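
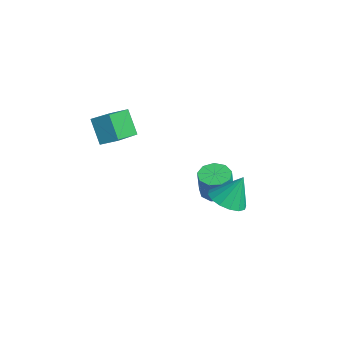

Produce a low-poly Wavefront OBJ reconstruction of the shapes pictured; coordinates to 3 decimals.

v -1.152 3.983 -4.482
v -0.345 3.979 -4.714
v 0.08 3.692 -3.23
v -0.728 3.697 -2.998
v -0.504 4.511 -4.566
v -0.079 4.224 -3.082
v -0.966 4.796 -4.378
v -0.541 4.509 -2.894
v -1.515 4.701 -4.239
v -1.09 4.414 -2.755
v -1.895 4.27 -4.214
v -1.47 3.984 -2.73
v -1.927 3.705 -4.314
v -1.502 3.419 -2.83
v -1.597 3.271 -4.492
v -1.172 2.984 -3.009
v -1.059 3.169 -4.666
v -0.634 2.882 -3.182
v -0.564 3.449 -4.754
v -0.139 3.162 -3.27
v 2.649 2.862 -2.466
v 3.349 3.449 -2.848
v 2.851 3.578 -0.994
v 2.91 3.706 -2.913
v 2.402 3.736 -2.858
v 1.959 3.533 -2.698
v 1.702 3.149 -2.476
v 1.698 2.689 -2.252
v 1.949 2.275 -2.084
v 2.388 2.018 -2.019
v 2.896 1.987 -2.074
v 3.339 2.19 -2.234
v 3.596 2.574 -2.456
v 3.6 3.034 -2.681
v -1.562 -1.223 1.867
v -0.267 -2.614 2.523
v -1.026 -0.529 2.282
v 0.268 -1.92 2.938
v -0.768 -1.08 0.602
v 0.526 -2.471 1.258
v -0.233 -0.386 1.017
v 1.062 -1.777 1.673
f 2 1 5
f 2 5 3
f 3 5 6
f 3 6 4
f 5 1 7
f 5 7 6
f 6 7 8
f 6 8 4
f 7 1 9
f 7 9 8
f 8 9 10
f 8 10 4
f 9 1 11
f 9 11 10
f 10 11 12
f 10 12 4
f 11 1 13
f 11 13 12
f 12 13 14
f 12 14 4
f 13 1 15
f 13 15 14
f 14 15 16
f 14 16 4
f 15 1 17
f 15 17 16
f 16 17 18
f 16 18 4
f 17 1 19
f 17 19 18
f 18 19 20
f 18 20 4
f 19 1 2
f 19 2 20
f 20 2 3
f 20 3 4
f 22 21 24
f 22 24 23
f 24 21 25
f 24 25 23
f 25 21 26
f 25 26 23
f 26 21 27
f 26 27 23
f 27 21 28
f 27 28 23
f 28 21 29
f 28 29 23
f 29 21 30
f 29 30 23
f 30 21 31
f 30 31 23
f 31 21 32
f 31 32 23
f 32 21 33
f 32 33 23
f 33 21 34
f 33 34 23
f 34 21 22
f 34 22 23
f 36 38 35
f 39 36 35
f 35 38 37
f 37 39 35
f 36 42 38
f 40 36 39
f 40 42 36
f 38 42 37
f 41 39 37
f 37 42 41
f 41 40 39
f 42 40 41



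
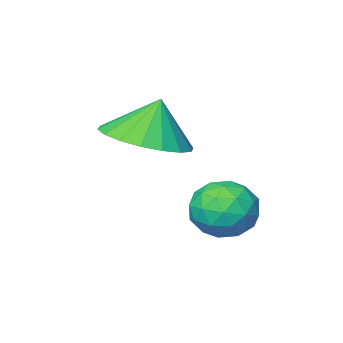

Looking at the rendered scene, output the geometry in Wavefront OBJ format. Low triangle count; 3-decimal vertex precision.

v -1.139 0.48 -0.431
v -0.23 0.035 -0.115
v -1.501 0.52 0.671
v -0.132 0.496 -0.1
v -0.233 0.954 -0.15
v -0.514 1.318 -0.256
v -0.919 1.516 -0.396
v -1.367 1.509 -0.544
v -1.77 1.298 -0.668
v -2.048 0.924 -0.746
v -2.146 0.463 -0.761
v -2.044 0.005 -0.711
v -1.764 -0.359 -0.605
v -1.359 -0.557 -0.465
v -0.911 -0.549 -0.318
v -0.508 -0.338 -0.193
v -2.34 2.771 -1.731
v -1.599 2.507 -1.54
v -2.441 1.833 -2.64
v -1.7 1.569 -2.449
v -2.309 1.476 -1.925
v -2.247 2.055 -1.363
v -1.793 2.285 -2.817
v -1.731 2.864 -2.255
v -1.261 2.206 -2.212
v -1.58 1.707 -1.661
v -2.46 2.633 -2.519
v -2.779 2.134 -1.968
v -1.961 2.721 -1.556
v -2.079 1.619 -2.624
v -2.438 1.564 -2.316
v -2.002 1.409 -2.204
v -2.342 2.456 -1.452
v -1.906 2.301 -1.34
v -2.324 1.695 -1.566
v -2.134 2.039 -2.84
v -1.698 1.884 -2.728
v -2.038 2.931 -1.976
v -1.602 2.776 -1.864
v -1.716 2.645 -2.614
v -1.326 2.389 -1.839
v -1.385 1.838 -2.373
v -1.44 2.259 -2.589
v -1.403 2.599 -2.259
v -1.514 2.096 -1.515
v -1.573 1.544 -2.049
v -1.931 1.49 -1.741
v -1.895 1.83 -1.41
v -1.315 1.919 -1.909
v -2.467 2.796 -2.131
v -2.526 2.244 -2.665
v -2.145 2.51 -2.77
v -2.109 2.85 -2.439
v -2.655 2.502 -1.807
v -2.714 1.951 -2.341
v -2.637 1.741 -1.921
v -2.6 2.081 -1.591
v -2.725 2.421 -2.271
f 2 1 4
f 2 4 3
f 4 1 5
f 4 5 3
f 5 1 6
f 5 6 3
f 6 1 7
f 6 7 3
f 7 1 8
f 7 8 3
f 8 1 9
f 8 9 3
f 9 1 10
f 9 10 3
f 10 1 11
f 10 11 3
f 11 1 12
f 11 12 3
f 12 1 13
f 12 13 3
f 13 1 14
f 13 14 3
f 14 1 15
f 14 15 3
f 15 1 16
f 15 16 3
f 16 1 2
f 16 2 3
f 17 54 33
f 54 28 57
f 33 57 22
f 54 57 33
f 17 33 29
f 33 22 34
f 29 34 18
f 33 34 29
f 17 29 38
f 29 18 39
f 38 39 24
f 29 39 38
f 17 38 50
f 38 24 53
f 50 53 27
f 38 53 50
f 17 50 54
f 50 27 58
f 54 58 28
f 50 58 54
f 18 34 45
f 34 22 48
f 45 48 26
f 34 48 45
f 22 57 35
f 57 28 56
f 35 56 21
f 57 56 35
f 28 58 55
f 58 27 51
f 55 51 19
f 58 51 55
f 27 53 52
f 53 24 40
f 52 40 23
f 53 40 52
f 24 39 44
f 39 18 41
f 44 41 25
f 39 41 44
f 20 46 32
f 46 26 47
f 32 47 21
f 46 47 32
f 20 32 30
f 32 21 31
f 30 31 19
f 32 31 30
f 20 30 37
f 30 19 36
f 37 36 23
f 30 36 37
f 20 37 42
f 37 23 43
f 42 43 25
f 37 43 42
f 20 42 46
f 42 25 49
f 46 49 26
f 42 49 46
f 21 47 35
f 47 26 48
f 35 48 22
f 47 48 35
f 19 31 55
f 31 21 56
f 55 56 28
f 31 56 55
f 23 36 52
f 36 19 51
f 52 51 27
f 36 51 52
f 25 43 44
f 43 23 40
f 44 40 24
f 43 40 44
f 26 49 45
f 49 25 41
f 45 41 18
f 49 41 45



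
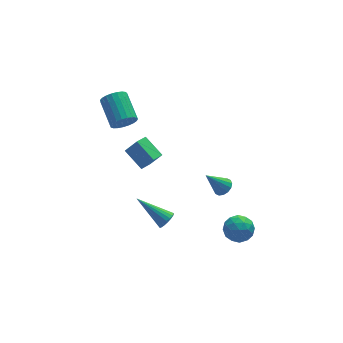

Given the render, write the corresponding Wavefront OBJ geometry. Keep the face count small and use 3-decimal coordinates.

v -2.697 2.89 3.505
v -2.322 3.201 2.845
v -2.388 4.96 3.635
v -2.763 4.65 4.295
v -2.651 3.227 2.759
v -2.716 4.987 3.549
v -2.987 3.195 2.801
v -3.053 4.955 3.592
v -3.274 3.111 2.966
v -3.34 4.87 3.756
v -3.461 2.988 3.223
v -3.527 4.748 4.013
v -3.516 2.849 3.529
v -3.581 4.608 4.32
v -3.429 2.716 3.831
v -3.495 4.476 4.622
v -3.216 2.614 4.077
v -3.281 4.374 4.867
v -2.913 2.559 4.224
v -2.978 4.319 5.014
v -2.572 2.562 4.246
v -2.638 4.322 5.036
v -2.254 2.621 4.14
v -2.32 4.381 4.93
v -2.012 2.727 3.925
v -2.078 4.487 4.715
v -1.888 2.861 3.636
v -1.954 4.621 4.427
v -1.905 3 3.326
v -1.97 4.76 4.116
v -2.058 3.12 3.046
v -2.124 4.88 3.836
v 2.261 -0.08 -1.482
v 2.663 0.346 -1.224
v 1.239 0.06 -0.118
v 2.45 0.526 -1.402
v 2.186 0.545 -1.602
v 1.942 0.396 -1.769
v 1.784 0.119 -1.86
v 1.753 -0.21 -1.849
v 1.858 -0.505 -1.74
v 2.071 -0.686 -1.562
v 2.335 -0.704 -1.363
v 2.579 -0.555 -1.195
v 2.738 -0.279 -1.105
v 2.769 0.051 -1.115
v -2.501 -4.027 1.189
v -2.186 -4.177 1.677
v -3.799 -2.773 2.411
v -2.059 -3.959 1.588
v -2.02 -3.755 1.421
v -2.076 -3.605 1.207
v -2.216 -3.539 0.99
v -2.413 -3.569 0.812
v -2.627 -3.69 0.709
v -2.817 -3.878 0.701
v -2.944 -4.096 0.789
v -2.983 -4.3 0.957
v -2.927 -4.45 1.171
v -2.787 -4.516 1.388
v -2.59 -4.486 1.566
v -2.375 -4.365 1.669
v 1.303 -2.973 -1.532
v 2.191 -2.663 -1.642
v 1.709 -4.337 -2.098
v 2.597 -4.027 -2.208
v 2.248 -4.163 -1.339
v 1.997 -3.32 -0.989
v 1.903 -3.68 -2.751
v 1.652 -2.837 -2.401
v 2.561 -3.1 -2.396
v 2.774 -3.399 -1.523
v 1.126 -3.601 -2.217
v 1.339 -3.9 -1.344
v 1.711 -2.698 -1.538
v 2.189 -4.302 -2.202
v 1.983 -4.381 -1.692
v 2.505 -4.199 -1.756
v 1.597 -3.084 -1.154
v 2.119 -2.902 -1.219
v 2.152 -3.784 -1.04
v 1.781 -4.098 -2.521
v 2.303 -3.916 -2.586
v 1.395 -2.801 -1.984
v 1.917 -2.619 -2.048
v 1.748 -3.216 -2.7
v 2.451 -2.773 -2.045
v 2.689 -3.575 -2.378
v 2.282 -3.371 -2.697
v 2.134 -2.875 -2.491
v 2.576 -2.948 -1.532
v 2.815 -3.75 -1.865
v 2.609 -3.83 -1.354
v 2.462 -3.335 -1.149
v 2.794 -3.205 -1.975
v 1.085 -3.25 -1.875
v 1.324 -4.052 -2.208
v 1.438 -3.665 -2.591
v 1.291 -3.17 -2.386
v 1.211 -3.425 -1.362
v 1.449 -4.227 -1.695
v 1.766 -4.125 -1.249
v 1.618 -3.629 -1.043
v 1.106 -3.795 -1.765
v -1.072 2.535 -0.295
v -1.679 3.769 0.483
v -1.733 2.816 -1.256
v -2.34 4.05 -0.479
v -0.36 3.09 -0.621
v -0.967 4.324 0.156
v -1.021 3.371 -1.583
v -1.628 4.605 -0.805
f 2 1 5
f 2 5 3
f 3 5 6
f 3 6 4
f 5 1 7
f 5 7 6
f 6 7 8
f 6 8 4
f 7 1 9
f 7 9 8
f 8 9 10
f 8 10 4
f 9 1 11
f 9 11 10
f 10 11 12
f 10 12 4
f 11 1 13
f 11 13 12
f 12 13 14
f 12 14 4
f 13 1 15
f 13 15 14
f 14 15 16
f 14 16 4
f 15 1 17
f 15 17 16
f 16 17 18
f 16 18 4
f 17 1 19
f 17 19 18
f 18 19 20
f 18 20 4
f 19 1 21
f 19 21 20
f 20 21 22
f 20 22 4
f 21 1 23
f 21 23 22
f 22 23 24
f 22 24 4
f 23 1 25
f 23 25 24
f 24 25 26
f 24 26 4
f 25 1 27
f 25 27 26
f 26 27 28
f 26 28 4
f 27 1 29
f 27 29 28
f 28 29 30
f 28 30 4
f 29 1 31
f 29 31 30
f 30 31 32
f 30 32 4
f 31 1 2
f 31 2 32
f 32 2 3
f 32 3 4
f 34 33 36
f 34 36 35
f 36 33 37
f 36 37 35
f 37 33 38
f 37 38 35
f 38 33 39
f 38 39 35
f 39 33 40
f 39 40 35
f 40 33 41
f 40 41 35
f 41 33 42
f 41 42 35
f 42 33 43
f 42 43 35
f 43 33 44
f 43 44 35
f 44 33 45
f 44 45 35
f 45 33 46
f 45 46 35
f 46 33 34
f 46 34 35
f 48 47 50
f 48 50 49
f 50 47 51
f 50 51 49
f 51 47 52
f 51 52 49
f 52 47 53
f 52 53 49
f 53 47 54
f 53 54 49
f 54 47 55
f 54 55 49
f 55 47 56
f 55 56 49
f 56 47 57
f 56 57 49
f 57 47 58
f 57 58 49
f 58 47 59
f 58 59 49
f 59 47 60
f 59 60 49
f 60 47 61
f 60 61 49
f 61 47 62
f 61 62 49
f 62 47 48
f 62 48 49
f 63 100 79
f 100 74 103
f 79 103 68
f 100 103 79
f 63 79 75
f 79 68 80
f 75 80 64
f 79 80 75
f 63 75 84
f 75 64 85
f 84 85 70
f 75 85 84
f 63 84 96
f 84 70 99
f 96 99 73
f 84 99 96
f 63 96 100
f 96 73 104
f 100 104 74
f 96 104 100
f 64 80 91
f 80 68 94
f 91 94 72
f 80 94 91
f 68 103 81
f 103 74 102
f 81 102 67
f 103 102 81
f 74 104 101
f 104 73 97
f 101 97 65
f 104 97 101
f 73 99 98
f 99 70 86
f 98 86 69
f 99 86 98
f 70 85 90
f 85 64 87
f 90 87 71
f 85 87 90
f 66 92 78
f 92 72 93
f 78 93 67
f 92 93 78
f 66 78 76
f 78 67 77
f 76 77 65
f 78 77 76
f 66 76 83
f 76 65 82
f 83 82 69
f 76 82 83
f 66 83 88
f 83 69 89
f 88 89 71
f 83 89 88
f 66 88 92
f 88 71 95
f 92 95 72
f 88 95 92
f 67 93 81
f 93 72 94
f 81 94 68
f 93 94 81
f 65 77 101
f 77 67 102
f 101 102 74
f 77 102 101
f 69 82 98
f 82 65 97
f 98 97 73
f 82 97 98
f 71 89 90
f 89 69 86
f 90 86 70
f 89 86 90
f 72 95 91
f 95 71 87
f 91 87 64
f 95 87 91
f 106 108 105
f 109 106 105
f 105 108 107
f 107 109 105
f 106 112 108
f 110 106 109
f 110 112 106
f 108 112 107
f 111 109 107
f 107 112 111
f 111 110 109
f 112 110 111



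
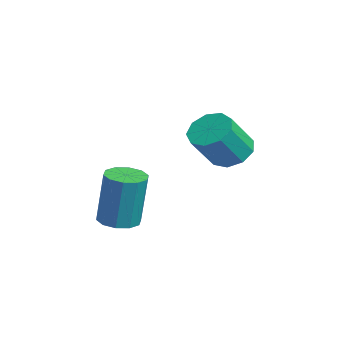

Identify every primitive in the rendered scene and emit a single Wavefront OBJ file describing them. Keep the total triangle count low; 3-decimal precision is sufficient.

v 1.038 0.035 -2.319
v 1.731 -0.19 -2.371
v 1.955 0.021 -0.314
v 1.262 0.245 -0.261
v 1.726 0.259 -2.417
v 1.95 0.47 -0.359
v 1.458 0.622 -2.425
v 1.682 0.833 -0.367
v 1.03 0.761 -2.392
v 1.254 0.972 -0.335
v 0.605 0.622 -2.332
v 0.829 0.833 -0.274
v 0.345 0.259 -2.266
v 0.569 0.47 -0.209
v 0.35 -0.19 -2.221
v 0.574 0.021 -0.163
v 0.618 -0.553 -2.213
v 0.842 -0.342 -0.155
v 1.046 -0.692 -2.245
v 1.27 -0.481 -0.188
v 1.471 -0.553 -2.306
v 1.695 -0.342 -0.248
v -0.075 4.007 0.029
v 0.519 4.585 0.163
v 1.109 3.692 1.405
v 0.515 3.113 1.271
v 0.052 4.708 0.473
v 0.642 3.815 1.716
v -0.475 4.503 0.576
v 0.115 3.61 1.818
v -0.815 4.066 0.422
v -0.225 3.172 1.665
v -0.808 3.601 0.085
v -0.218 2.707 1.327
v -0.458 3.326 -0.279
v 0.131 2.432 0.964
v 0.071 3.369 -0.499
v 0.66 2.476 0.744
v 0.532 3.711 -0.472
v 1.121 2.818 0.771
v 0.709 4.191 -0.21
v 1.299 3.298 1.032
f 2 1 5
f 2 5 3
f 3 5 6
f 3 6 4
f 5 1 7
f 5 7 6
f 6 7 8
f 6 8 4
f 7 1 9
f 7 9 8
f 8 9 10
f 8 10 4
f 9 1 11
f 9 11 10
f 10 11 12
f 10 12 4
f 11 1 13
f 11 13 12
f 12 13 14
f 12 14 4
f 13 1 15
f 13 15 14
f 14 15 16
f 14 16 4
f 15 1 17
f 15 17 16
f 16 17 18
f 16 18 4
f 17 1 19
f 17 19 18
f 18 19 20
f 18 20 4
f 19 1 21
f 19 21 20
f 20 21 22
f 20 22 4
f 21 1 2
f 21 2 22
f 22 2 3
f 22 3 4
f 24 23 27
f 24 27 25
f 25 27 28
f 25 28 26
f 27 23 29
f 27 29 28
f 28 29 30
f 28 30 26
f 29 23 31
f 29 31 30
f 30 31 32
f 30 32 26
f 31 23 33
f 31 33 32
f 32 33 34
f 32 34 26
f 33 23 35
f 33 35 34
f 34 35 36
f 34 36 26
f 35 23 37
f 35 37 36
f 36 37 38
f 36 38 26
f 37 23 39
f 37 39 38
f 38 39 40
f 38 40 26
f 39 23 41
f 39 41 40
f 40 41 42
f 40 42 26
f 41 23 24
f 41 24 42
f 42 24 25
f 42 25 26



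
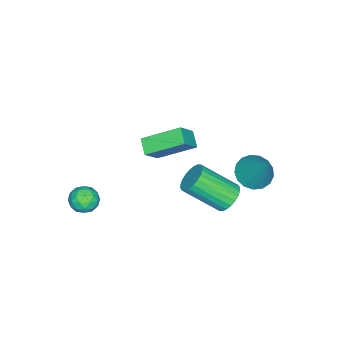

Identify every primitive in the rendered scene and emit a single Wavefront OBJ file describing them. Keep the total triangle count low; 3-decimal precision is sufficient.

v 1.242 3.802 1.022
v 1.79 3.666 0.625
v 2.286 2.283 1.781
v 1.738 2.418 2.178
v 1.893 3.846 0.796
v 2.388 2.463 1.953
v 1.897 4.02 1.002
v 2.392 2.636 2.159
v 1.801 4.16 1.211
v 2.296 2.777 2.368
v 1.62 4.246 1.391
v 2.115 2.863 2.548
v 1.381 4.264 1.515
v 1.877 2.881 2.671
v 1.122 4.212 1.563
v 1.617 2.829 2.72
v 0.881 4.097 1.53
v 1.376 2.714 2.686
v 0.694 3.937 1.419
v 1.19 2.554 2.575
v 0.592 3.757 1.247
v 1.087 2.374 2.404
v 0.588 3.584 1.041
v 1.083 2.2 2.198
v 0.684 3.443 0.832
v 1.179 2.06 1.989
v 0.865 3.357 0.652
v 1.36 1.974 1.809
v 1.103 3.339 0.529
v 1.599 1.956 1.685
v 1.363 3.391 0.48
v 1.858 2.008 1.637
v 1.604 3.506 0.514
v 2.099 2.123 1.67
v -2.462 3.211 -1.018
v -2.075 3.785 -1.51
v -1.758 4.189 0.678
v -2.445 3.944 -1.448
v -2.818 3.934 -1.287
v -3.11 3.759 -1.064
v -3.254 3.458 -0.831
v -3.216 3.1 -0.641
v -3.005 2.768 -0.536
v -2.67 2.537 -0.542
v -2.288 2.461 -0.657
v -1.945 2.556 -0.855
v -1.721 2.801 -1.089
v -1.666 3.14 -1.308
v -1.794 3.495 -1.459
v 2.207 -1.538 -0.275
v 2.764 -1.403 0.077
v 2.756 -2.277 -0.857
v 3.313 -2.142 -0.505
v 2.795 -2.453 -0.209
v 2.456 -1.996 0.151
v 3.064 -1.684 -0.931
v 2.725 -1.227 -0.571
v 3.294 -1.493 -0.328
v 3.127 -1.968 0.118
v 2.393 -1.712 -0.898
v 2.226 -2.187 -0.452
v 2.438 -1.405 -0.048
v 3.082 -2.275 -0.732
v 2.778 -2.457 -0.558
v 3.105 -2.378 -0.351
v 2.256 -1.754 -0.005
v 2.584 -1.674 0.203
v 2.601 -2.292 0.035
v 2.936 -2.006 -0.983
v 3.264 -1.926 -0.775
v 2.415 -1.302 -0.429
v 2.742 -1.223 -0.222
v 2.919 -1.388 -0.815
v 3.076 -1.379 -0.079
v 3.399 -1.813 -0.421
v 3.253 -1.544 -0.672
v 3.054 -1.276 -0.46
v 2.979 -1.658 0.183
v 3.301 -2.092 -0.159
v 2.996 -2.275 0.015
v 2.797 -2.007 0.227
v 3.29 -1.711 -0.055
v 2.219 -1.588 -0.621
v 2.541 -2.022 -0.963
v 2.723 -1.673 -1.007
v 2.524 -1.405 -0.795
v 2.121 -1.867 -0.359
v 2.444 -2.301 -0.701
v 2.466 -2.404 -0.32
v 2.267 -2.136 -0.108
v 2.23 -1.969 -0.725
v -1.86 -0.95 -1.442
v -2.404 -1.423 -1.03
v -2.521 0.561 -0.581
v -3.066 0.088 -0.17
v -1.034 -1.108 -0.53
v -1.579 -1.581 -0.119
v -1.696 0.403 0.33
v -2.24 -0.07 0.742
f 2 1 5
f 2 5 3
f 3 5 6
f 3 6 4
f 5 1 7
f 5 7 6
f 6 7 8
f 6 8 4
f 7 1 9
f 7 9 8
f 8 9 10
f 8 10 4
f 9 1 11
f 9 11 10
f 10 11 12
f 10 12 4
f 11 1 13
f 11 13 12
f 12 13 14
f 12 14 4
f 13 1 15
f 13 15 14
f 14 15 16
f 14 16 4
f 15 1 17
f 15 17 16
f 16 17 18
f 16 18 4
f 17 1 19
f 17 19 18
f 18 19 20
f 18 20 4
f 19 1 21
f 19 21 20
f 20 21 22
f 20 22 4
f 21 1 23
f 21 23 22
f 22 23 24
f 22 24 4
f 23 1 25
f 23 25 24
f 24 25 26
f 24 26 4
f 25 1 27
f 25 27 26
f 26 27 28
f 26 28 4
f 27 1 29
f 27 29 28
f 28 29 30
f 28 30 4
f 29 1 31
f 29 31 30
f 30 31 32
f 30 32 4
f 31 1 33
f 31 33 32
f 32 33 34
f 32 34 4
f 33 1 2
f 33 2 34
f 34 2 3
f 34 3 4
f 36 35 38
f 36 38 37
f 38 35 39
f 38 39 37
f 39 35 40
f 39 40 37
f 40 35 41
f 40 41 37
f 41 35 42
f 41 42 37
f 42 35 43
f 42 43 37
f 43 35 44
f 43 44 37
f 44 35 45
f 44 45 37
f 45 35 46
f 45 46 37
f 46 35 47
f 46 47 37
f 47 35 48
f 47 48 37
f 48 35 49
f 48 49 37
f 49 35 36
f 49 36 37
f 50 87 66
f 87 61 90
f 66 90 55
f 87 90 66
f 50 66 62
f 66 55 67
f 62 67 51
f 66 67 62
f 50 62 71
f 62 51 72
f 71 72 57
f 62 72 71
f 50 71 83
f 71 57 86
f 83 86 60
f 71 86 83
f 50 83 87
f 83 60 91
f 87 91 61
f 83 91 87
f 51 67 78
f 67 55 81
f 78 81 59
f 67 81 78
f 55 90 68
f 90 61 89
f 68 89 54
f 90 89 68
f 61 91 88
f 91 60 84
f 88 84 52
f 91 84 88
f 60 86 85
f 86 57 73
f 85 73 56
f 86 73 85
f 57 72 77
f 72 51 74
f 77 74 58
f 72 74 77
f 53 79 65
f 79 59 80
f 65 80 54
f 79 80 65
f 53 65 63
f 65 54 64
f 63 64 52
f 65 64 63
f 53 63 70
f 63 52 69
f 70 69 56
f 63 69 70
f 53 70 75
f 70 56 76
f 75 76 58
f 70 76 75
f 53 75 79
f 75 58 82
f 79 82 59
f 75 82 79
f 54 80 68
f 80 59 81
f 68 81 55
f 80 81 68
f 52 64 88
f 64 54 89
f 88 89 61
f 64 89 88
f 56 69 85
f 69 52 84
f 85 84 60
f 69 84 85
f 58 76 77
f 76 56 73
f 77 73 57
f 76 73 77
f 59 82 78
f 82 58 74
f 78 74 51
f 82 74 78
f 93 95 92
f 96 93 92
f 92 95 94
f 94 96 92
f 93 99 95
f 97 93 96
f 97 99 93
f 95 99 94
f 98 96 94
f 94 99 98
f 98 97 96
f 99 97 98



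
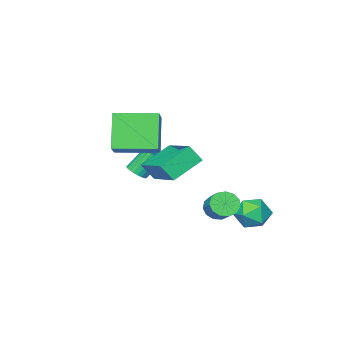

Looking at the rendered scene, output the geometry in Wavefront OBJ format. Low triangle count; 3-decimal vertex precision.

v -0.55 4.154 -0.742
v 0.019 3.574 -0.298
v -1.619 3.106 -0.742
v -1.05 2.526 -0.298
v -1.382 3.272 0.137
v -0.721 3.92 0.137
v -0.879 2.76 -1.177
v -0.218 3.408 -1.177
v -0.185 2.713 -0.567
v -0.495 3.029 0.245
v -1.105 3.651 -1.285
v -1.415 3.967 -0.473
v -0.151 1.853 -0.475
v 0.459 1.511 -0.439
v 0.92 2.404 0.252
v 0.311 2.747 0.215
v 0.481 1.744 -0.756
v 0.942 2.638 -0.065
v 0.303 2.012 -0.984
v 0.764 2.906 -0.293
v -0.019 2.23 -1.051
v 0.442 3.124 -0.36
v -0.383 2.328 -0.934
v 0.078 3.222 -0.244
v -0.673 2.275 -0.673
v -0.212 3.169 0.018
v -0.797 2.088 -0.348
v -0.336 2.982 0.343
v -0.716 1.827 -0.064
v -0.255 2.721 0.627
v -0.456 1.574 0.089
v 0.005 2.468 0.78
v -0.098 1.41 0.064
v 0.363 2.303 0.754
v 0.243 1.386 -0.133
v 0.704 2.28 0.557
v 1.343 1.134 2.733
v 1.985 3.067 3.509
v 2.832 0.953 1.954
v 3.473 2.886 2.73
v 1.707 0.694 3.53
v 2.348 2.627 4.306
v 3.195 0.513 2.751
v 3.837 2.446 3.527
v 2.021 -2.459 4.346
v 3.03 -1.502 5.196
v 0.613 -0.996 4.37
v 1.622 -0.039 5.22
v 2.758 -1.721 2.64
v 3.767 -0.764 3.49
v 1.35 -0.258 2.664
v 2.359 0.699 3.514
v 0.641 -2.645 0.434
v 1.088 -2.355 0.638
v 0.346 -1.966 1.71
v -0.101 -2.255 1.506
v 0.989 -2.2 0.513
v 0.247 -1.811 1.585
v 0.837 -2.113 0.377
v 0.095 -1.723 1.448
v 0.655 -2.106 0.248
v -0.087 -1.717 1.32
v 0.471 -2.182 0.149
v -0.27 -1.792 1.22
v 0.313 -2.328 0.092
v -0.428 -1.938 1.163
v 0.205 -2.522 0.088
v -0.537 -2.132 1.159
v 0.163 -2.735 0.137
v -0.578 -2.345 1.208
v 0.194 -2.934 0.23
v -0.548 -2.545 1.302
v 0.293 -3.089 0.355
v -0.449 -2.7 1.427
v 0.445 -3.177 0.492
v -0.297 -2.787 1.563
v 0.627 -3.183 0.62
v -0.115 -2.794 1.692
v 0.81 -3.108 0.72
v 0.069 -2.718 1.791
v 0.968 -2.962 0.777
v 0.227 -2.572 1.848
v 1.077 -2.768 0.781
v 0.335 -2.378 1.852
v 1.118 -2.555 0.732
v 0.377 -2.165 1.803
f 1 12 6
f 1 6 2
f 1 2 8
f 1 8 11
f 1 11 12
f 2 6 10
f 6 12 5
f 12 11 3
f 11 8 7
f 8 2 9
f 4 10 5
f 4 5 3
f 4 3 7
f 4 7 9
f 4 9 10
f 5 10 6
f 3 5 12
f 7 3 11
f 9 7 8
f 10 9 2
f 14 13 17
f 14 17 15
f 15 17 18
f 15 18 16
f 17 13 19
f 17 19 18
f 18 19 20
f 18 20 16
f 19 13 21
f 19 21 20
f 20 21 22
f 20 22 16
f 21 13 23
f 21 23 22
f 22 23 24
f 22 24 16
f 23 13 25
f 23 25 24
f 24 25 26
f 24 26 16
f 25 13 27
f 25 27 26
f 26 27 28
f 26 28 16
f 27 13 29
f 27 29 28
f 28 29 30
f 28 30 16
f 29 13 31
f 29 31 30
f 30 31 32
f 30 32 16
f 31 13 33
f 31 33 32
f 32 33 34
f 32 34 16
f 33 13 35
f 33 35 34
f 34 35 36
f 34 36 16
f 35 13 14
f 35 14 36
f 36 14 15
f 36 15 16
f 38 40 37
f 41 38 37
f 37 40 39
f 39 41 37
f 38 44 40
f 42 38 41
f 42 44 38
f 40 44 39
f 43 41 39
f 39 44 43
f 43 42 41
f 44 42 43
f 46 48 45
f 49 46 45
f 45 48 47
f 47 49 45
f 46 52 48
f 50 46 49
f 50 52 46
f 48 52 47
f 51 49 47
f 47 52 51
f 51 50 49
f 52 50 51
f 54 53 57
f 54 57 55
f 55 57 58
f 55 58 56
f 57 53 59
f 57 59 58
f 58 59 60
f 58 60 56
f 59 53 61
f 59 61 60
f 60 61 62
f 60 62 56
f 61 53 63
f 61 63 62
f 62 63 64
f 62 64 56
f 63 53 65
f 63 65 64
f 64 65 66
f 64 66 56
f 65 53 67
f 65 67 66
f 66 67 68
f 66 68 56
f 67 53 69
f 67 69 68
f 68 69 70
f 68 70 56
f 69 53 71
f 69 71 70
f 70 71 72
f 70 72 56
f 71 53 73
f 71 73 72
f 72 73 74
f 72 74 56
f 73 53 75
f 73 75 74
f 74 75 76
f 74 76 56
f 75 53 77
f 75 77 76
f 76 77 78
f 76 78 56
f 77 53 79
f 77 79 78
f 78 79 80
f 78 80 56
f 79 53 81
f 79 81 80
f 80 81 82
f 80 82 56
f 81 53 83
f 81 83 82
f 82 83 84
f 82 84 56
f 83 53 85
f 83 85 84
f 84 85 86
f 84 86 56
f 85 53 54
f 85 54 86
f 86 54 55
f 86 55 56



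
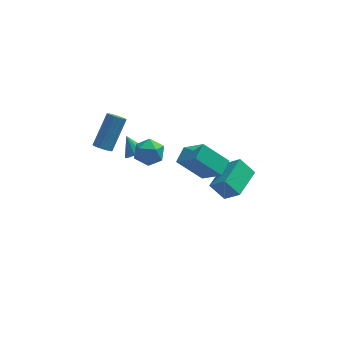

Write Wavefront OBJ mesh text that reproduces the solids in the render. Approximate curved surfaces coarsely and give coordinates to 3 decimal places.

v 2.383 1.245 -4.071
v 3.184 0.721 -3.161
v 3.295 3.012 -3.856
v 4.096 2.488 -2.946
v 3.204 0.932 -4.974
v 4.005 0.408 -4.064
v 4.116 2.699 -4.759
v 4.917 2.175 -3.849
v -3.322 0.008 0.63
v -2.863 0.091 0.337
v -2.1 1.314 1.878
v -2.558 1.232 2.17
v -3.009 0.274 0.264
v -2.245 1.497 1.804
v -3.216 0.404 0.263
v -2.452 1.627 1.803
v -3.444 0.456 0.335
v -2.68 1.679 1.875
v -3.648 0.42 0.465
v -2.884 1.643 2.005
v -3.787 0.302 0.628
v -3.024 1.525 2.168
v -3.834 0.125 0.791
v -3.071 1.348 2.332
v -3.78 -0.074 0.922
v -3.017 1.149 2.463
v -3.635 -0.257 0.996
v -2.871 0.966 2.536
v -3.428 -0.387 0.997
v -2.664 0.836 2.537
v -3.2 -0.439 0.925
v -2.436 0.784 2.465
v -2.996 -0.403 0.795
v -2.232 0.82 2.335
v -2.856 -0.285 0.632
v -2.093 0.938 2.172
v -2.809 -0.108 0.468
v -2.046 1.115 2.009
v -0.727 -0.482 1.525
v -0.343 -1.04 0.926
v -1.397 -1.62 2.154
v -1.013 -2.178 1.555
v -0.506 -1.771 2.183
v -0.091 -1.067 1.794
v -1.649 -1.593 1.286
v -1.234 -0.889 0.897
v -0.913 -1.726 0.778
v -0.206 -1.836 1.332
v -1.534 -0.824 1.748
v -0.827 -0.934 2.302
v 0.503 -3.11 2.463
v 1.469 -3.941 3.543
v 0.91 -2.22 2.784
v 1.876 -3.051 3.864
v 1.824 -3.249 1.176
v 2.79 -4.08 2.256
v 2.231 -2.359 1.497
v 3.197 -3.19 2.577
v -1.581 2.204 -2.042
v -1.039 2.091 -1.647
v -2.099 2.876 -1.138
v -0.965 2.412 -1.844
v -1.087 2.666 -2.103
v -1.365 2.774 -2.343
v -1.713 2.7 -2.487
v -2.018 2.469 -2.49
v -2.185 2.153 -2.351
v -2.16 1.854 -2.113
v -1.951 1.665 -1.853
v -1.625 1.648 -1.653
v -1.285 1.806 -1.576
f 2 4 1
f 5 2 1
f 1 4 3
f 3 5 1
f 2 8 4
f 6 2 5
f 6 8 2
f 4 8 3
f 7 5 3
f 3 8 7
f 7 6 5
f 8 6 7
f 10 9 13
f 10 13 11
f 11 13 14
f 11 14 12
f 13 9 15
f 13 15 14
f 14 15 16
f 14 16 12
f 15 9 17
f 15 17 16
f 16 17 18
f 16 18 12
f 17 9 19
f 17 19 18
f 18 19 20
f 18 20 12
f 19 9 21
f 19 21 20
f 20 21 22
f 20 22 12
f 21 9 23
f 21 23 22
f 22 23 24
f 22 24 12
f 23 9 25
f 23 25 24
f 24 25 26
f 24 26 12
f 25 9 27
f 25 27 26
f 26 27 28
f 26 28 12
f 27 9 29
f 27 29 28
f 28 29 30
f 28 30 12
f 29 9 31
f 29 31 30
f 30 31 32
f 30 32 12
f 31 9 33
f 31 33 32
f 32 33 34
f 32 34 12
f 33 9 35
f 33 35 34
f 34 35 36
f 34 36 12
f 35 9 37
f 35 37 36
f 36 37 38
f 36 38 12
f 37 9 10
f 37 10 38
f 38 10 11
f 38 11 12
f 39 50 44
f 39 44 40
f 39 40 46
f 39 46 49
f 39 49 50
f 40 44 48
f 44 50 43
f 50 49 41
f 49 46 45
f 46 40 47
f 42 48 43
f 42 43 41
f 42 41 45
f 42 45 47
f 42 47 48
f 43 48 44
f 41 43 50
f 45 41 49
f 47 45 46
f 48 47 40
f 52 54 51
f 55 52 51
f 51 54 53
f 53 55 51
f 52 58 54
f 56 52 55
f 56 58 52
f 54 58 53
f 57 55 53
f 53 58 57
f 57 56 55
f 58 56 57
f 60 59 62
f 60 62 61
f 62 59 63
f 62 63 61
f 63 59 64
f 63 64 61
f 64 59 65
f 64 65 61
f 65 59 66
f 65 66 61
f 66 59 67
f 66 67 61
f 67 59 68
f 67 68 61
f 68 59 69
f 68 69 61
f 69 59 70
f 69 70 61
f 70 59 71
f 70 71 61
f 71 59 60
f 71 60 61



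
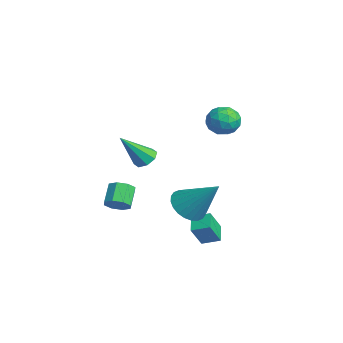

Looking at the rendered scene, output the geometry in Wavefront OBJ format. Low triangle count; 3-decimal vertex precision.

v 1.175 0.727 1.521
v 1.478 0.351 1.18
v 1.345 -0.387 2.899
v 1.745 0.65 1.389
v 1.679 0.993 1.674
v 1.318 1.181 1.87
v 0.873 1.102 1.861
v 0.606 0.804 1.653
v 0.672 0.461 1.367
v 1.033 0.273 1.172
v -1.059 0.075 -2.262
v -0.767 -0.217 -1.799
v -1.488 0.173 -1.096
v -1.781 0.465 -1.558
v -0.6 0.221 -1.872
v -1.321 0.611 -1.169
v -0.702 0.574 -2.172
v -1.423 0.964 -1.469
v -1.014 0.634 -2.525
v -1.735 1.024 -1.822
v -1.352 0.367 -2.724
v -2.073 0.757 -2.021
v -1.519 -0.071 -2.651
v -2.24 0.319 -1.948
v -1.417 -0.424 -2.351
v -2.138 -0.034 -1.648
v -1.105 -0.484 -1.998
v -1.826 -0.094 -1.295
v 3.156 1.969 -0.431
v 3.906 1.58 -0.712
v 4.204 2.931 1.031
v 3.905 1.871 -0.903
v 3.79 2.176 -1.021
v 3.579 2.45 -1.05
v 3.303 2.651 -0.985
v 3.005 2.748 -0.835
v 2.73 2.727 -0.624
v 2.52 2.59 -0.384
v 2.407 2.359 -0.151
v 2.408 2.068 0.04
v 2.523 1.763 0.158
v 2.734 1.488 0.187
v 3.009 1.288 0.122
v 3.307 1.191 -0.028
v 3.582 1.212 -0.239
v 3.793 1.349 -0.479
v 3.31 2.488 -2.649
v 2.547 2.729 -2.26
v 3.666 3.19 -2.387
v 2.903 3.432 -1.998
v 3.657 1.928 -1.622
v 2.894 2.17 -1.233
v 4.013 2.631 -1.36
v 3.25 2.872 -0.971
v 1.371 4.513 3.124
v 2.094 4.231 2.983
v 1.166 3.569 3.957
v 1.889 3.287 3.816
v 1.8 3.972 4.197
v 1.926 4.556 3.682
v 1.334 3.244 3.258
v 1.46 3.828 2.743
v 2.071 3.448 3.066
v 2.359 3.897 3.646
v 0.901 3.903 3.294
v 1.189 4.352 3.874
v 1.75 4.455 2.98
v 1.51 3.345 3.96
v 1.457 3.747 4.184
v 1.882 3.582 4.101
v 1.652 4.646 3.391
v 2.077 4.48 3.308
v 1.904 4.328 4.022
v 1.183 3.32 3.632
v 1.608 3.154 3.549
v 1.378 4.218 2.839
v 1.803 4.053 2.756
v 1.356 3.472 2.918
v 2.162 3.829 2.946
v 2.042 3.274 3.436
v 1.715 3.249 3.108
v 1.789 3.592 2.805
v 2.331 4.093 3.287
v 2.211 3.538 3.777
v 2.158 3.941 4.001
v 2.233 4.284 3.698
v 2.318 3.632 3.336
v 1.049 4.262 3.163
v 0.929 3.707 3.653
v 1.027 3.516 3.242
v 1.102 3.859 2.939
v 1.218 4.526 3.504
v 1.098 3.971 3.994
v 1.471 4.208 4.135
v 1.545 4.551 3.832
v 0.942 4.168 3.604
f 2 1 4
f 2 4 3
f 4 1 5
f 4 5 3
f 5 1 6
f 5 6 3
f 6 1 7
f 6 7 3
f 7 1 8
f 7 8 3
f 8 1 9
f 8 9 3
f 9 1 10
f 9 10 3
f 10 1 2
f 10 2 3
f 12 11 15
f 12 15 13
f 13 15 16
f 13 16 14
f 15 11 17
f 15 17 16
f 16 17 18
f 16 18 14
f 17 11 19
f 17 19 18
f 18 19 20
f 18 20 14
f 19 11 21
f 19 21 20
f 20 21 22
f 20 22 14
f 21 11 23
f 21 23 22
f 22 23 24
f 22 24 14
f 23 11 25
f 23 25 24
f 24 25 26
f 24 26 14
f 25 11 27
f 25 27 26
f 26 27 28
f 26 28 14
f 27 11 12
f 27 12 28
f 28 12 13
f 28 13 14
f 30 29 32
f 30 32 31
f 32 29 33
f 32 33 31
f 33 29 34
f 33 34 31
f 34 29 35
f 34 35 31
f 35 29 36
f 35 36 31
f 36 29 37
f 36 37 31
f 37 29 38
f 37 38 31
f 38 29 39
f 38 39 31
f 39 29 40
f 39 40 31
f 40 29 41
f 40 41 31
f 41 29 42
f 41 42 31
f 42 29 43
f 42 43 31
f 43 29 44
f 43 44 31
f 44 29 45
f 44 45 31
f 45 29 46
f 45 46 31
f 46 29 30
f 46 30 31
f 48 50 47
f 51 48 47
f 47 50 49
f 49 51 47
f 48 54 50
f 52 48 51
f 52 54 48
f 50 54 49
f 53 51 49
f 49 54 53
f 53 52 51
f 54 52 53
f 55 92 71
f 92 66 95
f 71 95 60
f 92 95 71
f 55 71 67
f 71 60 72
f 67 72 56
f 71 72 67
f 55 67 76
f 67 56 77
f 76 77 62
f 67 77 76
f 55 76 88
f 76 62 91
f 88 91 65
f 76 91 88
f 55 88 92
f 88 65 96
f 92 96 66
f 88 96 92
f 56 72 83
f 72 60 86
f 83 86 64
f 72 86 83
f 60 95 73
f 95 66 94
f 73 94 59
f 95 94 73
f 66 96 93
f 96 65 89
f 93 89 57
f 96 89 93
f 65 91 90
f 91 62 78
f 90 78 61
f 91 78 90
f 62 77 82
f 77 56 79
f 82 79 63
f 77 79 82
f 58 84 70
f 84 64 85
f 70 85 59
f 84 85 70
f 58 70 68
f 70 59 69
f 68 69 57
f 70 69 68
f 58 68 75
f 68 57 74
f 75 74 61
f 68 74 75
f 58 75 80
f 75 61 81
f 80 81 63
f 75 81 80
f 58 80 84
f 80 63 87
f 84 87 64
f 80 87 84
f 59 85 73
f 85 64 86
f 73 86 60
f 85 86 73
f 57 69 93
f 69 59 94
f 93 94 66
f 69 94 93
f 61 74 90
f 74 57 89
f 90 89 65
f 74 89 90
f 63 81 82
f 81 61 78
f 82 78 62
f 81 78 82
f 64 87 83
f 87 63 79
f 83 79 56
f 87 79 83



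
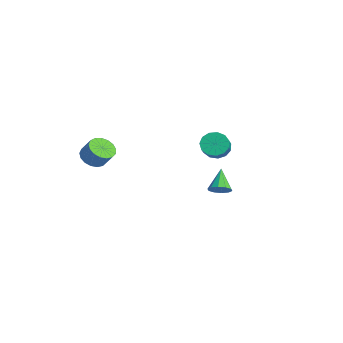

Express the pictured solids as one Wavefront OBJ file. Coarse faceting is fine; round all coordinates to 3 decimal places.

v 2.125 0.771 -2.887
v 2.459 0.535 -2.461
v 1.255 1.189 -1.973
v 2.569 0.879 -2.514
v 2.51 1.181 -2.709
v 2.303 1.327 -2.972
v 2.029 1.26 -3.203
v 1.791 1.006 -3.313
v 1.681 0.662 -3.26
v 1.741 0.36 -3.065
v 1.947 0.215 -2.802
v 2.221 0.282 -2.571
v -3.985 3.103 -3.389
v -3.536 3.694 -3.55
v -2.666 3.229 -2.833
v -3.115 2.637 -2.671
v -3.762 3.805 -3.204
v -2.892 3.34 -2.486
v -4.059 3.693 -2.916
v -3.189 3.228 -2.199
v -4.332 3.394 -2.779
v -3.462 2.929 -2.061
v -4.496 3.002 -2.835
v -3.625 2.537 -2.117
v -4.497 2.642 -3.067
v -3.627 2.177 -2.349
v -4.336 2.428 -3.401
v -3.465 1.963 -2.683
v -4.063 2.429 -3.731
v -3.193 1.963 -3.014
v -3.766 2.643 -3.953
v -2.896 2.178 -3.235
v -3.538 3.003 -3.995
v -2.668 2.538 -3.278
v -3.452 3.395 -3.845
v -2.582 2.93 -3.128
v -3.575 -3.597 -2.636
v -3.075 -3.269 -3.089
v -2.546 -2.954 -2.276
v -3.045 -3.283 -1.824
v -3.319 -3.012 -3.03
v -2.789 -2.697 -2.217
v -3.622 -2.889 -2.88
v -3.092 -2.575 -2.067
v -3.913 -2.929 -2.674
v -3.383 -2.615 -1.861
v -4.127 -3.122 -2.46
v -3.598 -2.807 -1.647
v -4.215 -3.423 -2.287
v -3.685 -3.109 -1.474
v -4.156 -3.765 -2.193
v -3.626 -3.45 -1.38
v -3.964 -4.068 -2.201
v -3.434 -3.753 -1.388
v -3.683 -4.263 -2.309
v -3.153 -3.949 -1.496
v -3.377 -4.306 -2.492
v -2.847 -3.991 -1.679
v -3.116 -4.186 -2.708
v -2.586 -3.872 -1.895
v -2.961 -3.932 -2.907
v -2.431 -3.617 -2.094
v -2.946 -3.6 -3.045
v -2.416 -3.286 -2.232
f 2 1 4
f 2 4 3
f 4 1 5
f 4 5 3
f 5 1 6
f 5 6 3
f 6 1 7
f 6 7 3
f 7 1 8
f 7 8 3
f 8 1 9
f 8 9 3
f 9 1 10
f 9 10 3
f 10 1 11
f 10 11 3
f 11 1 12
f 11 12 3
f 12 1 2
f 12 2 3
f 14 13 17
f 14 17 15
f 15 17 18
f 15 18 16
f 17 13 19
f 17 19 18
f 18 19 20
f 18 20 16
f 19 13 21
f 19 21 20
f 20 21 22
f 20 22 16
f 21 13 23
f 21 23 22
f 22 23 24
f 22 24 16
f 23 13 25
f 23 25 24
f 24 25 26
f 24 26 16
f 25 13 27
f 25 27 26
f 26 27 28
f 26 28 16
f 27 13 29
f 27 29 28
f 28 29 30
f 28 30 16
f 29 13 31
f 29 31 30
f 30 31 32
f 30 32 16
f 31 13 33
f 31 33 32
f 32 33 34
f 32 34 16
f 33 13 35
f 33 35 34
f 34 35 36
f 34 36 16
f 35 13 14
f 35 14 36
f 36 14 15
f 36 15 16
f 38 37 41
f 38 41 39
f 39 41 42
f 39 42 40
f 41 37 43
f 41 43 42
f 42 43 44
f 42 44 40
f 43 37 45
f 43 45 44
f 44 45 46
f 44 46 40
f 45 37 47
f 45 47 46
f 46 47 48
f 46 48 40
f 47 37 49
f 47 49 48
f 48 49 50
f 48 50 40
f 49 37 51
f 49 51 50
f 50 51 52
f 50 52 40
f 51 37 53
f 51 53 52
f 52 53 54
f 52 54 40
f 53 37 55
f 53 55 54
f 54 55 56
f 54 56 40
f 55 37 57
f 55 57 56
f 56 57 58
f 56 58 40
f 57 37 59
f 57 59 58
f 58 59 60
f 58 60 40
f 59 37 61
f 59 61 60
f 60 61 62
f 60 62 40
f 61 37 63
f 61 63 62
f 62 63 64
f 62 64 40
f 63 37 38
f 63 38 64
f 64 38 39
f 64 39 40



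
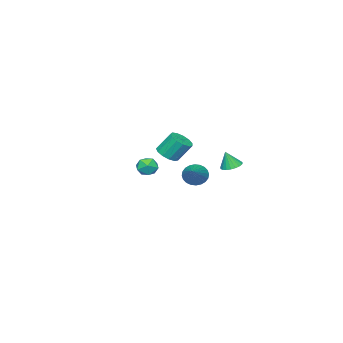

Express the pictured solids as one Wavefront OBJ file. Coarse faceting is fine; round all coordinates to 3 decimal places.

v -2.435 -3.459 -3.11
v -1.783 -3.337 -3.429
v -2.757 -4.143 -4.031
v -2.105 -4.021 -4.35
v -2.145 -4.429 -3.739
v -1.946 -4.007 -3.17
v -2.594 -3.473 -4.29
v -2.395 -3.051 -3.721
v -1.881 -3.346 -4.158
v -1.604 -3.937 -3.817
v -2.936 -3.543 -3.643
v -2.659 -4.134 -3.302
v -4.02 0.76 -3.176
v -3.468 1.101 -3.218
v -3.78 0.5 -2.124
v -3.644 1.288 -3.132
v -3.884 1.383 -3.053
v -4.148 1.371 -2.996
v -4.39 1.253 -2.97
v -4.568 1.05 -2.98
v -4.651 0.796 -3.023
v -4.625 0.537 -3.093
v -4.494 0.315 -3.178
v -4.282 0.171 -3.262
v -4.024 0.129 -3.331
v -3.766 0.195 -3.373
v -3.551 0.359 -3.382
v -3.418 0.593 -3.355
v -3.388 0.855 -3.297
v -3.319 -3.118 -2.933
v -2.594 -2.922 -2.815
v -2.976 -2.206 -1.65
v -3.701 -2.402 -1.767
v -2.764 -2.615 -3.06
v -3.146 -1.898 -1.895
v -3.11 -2.467 -3.264
v -3.492 -1.751 -2.099
v -3.523 -2.526 -3.363
v -3.905 -1.81 -2.198
v -3.87 -2.773 -3.326
v -4.253 -2.057 -2.161
v -4.043 -3.13 -3.163
v -4.425 -2.413 -1.998
v -3.986 -3.483 -2.927
v -4.368 -2.766 -1.762
v -3.717 -3.72 -2.693
v -4.099 -3.003 -1.528
v -3.322 -3.766 -2.535
v -3.704 -3.05 -1.37
v -2.925 -3.606 -2.503
v -3.308 -2.89 -1.338
v -2.654 -3.292 -2.608
v -3.036 -2.576 -1.443
v 2.664 3.061 -1.263
v 3.099 2.798 -1.744
v 4.356 4.019 -0.257
v 3.031 3.036 -1.858
v 2.908 3.279 -1.882
v 2.747 3.488 -1.811
v 2.574 3.632 -1.657
v 2.414 3.69 -1.443
v 2.293 3.651 -1.201
v 2.227 3.523 -0.969
v 2.229 3.324 -0.782
v 2.296 3.085 -0.668
v 2.42 2.842 -0.644
v 2.58 2.633 -0.715
v 2.753 2.489 -0.869
v 2.913 2.432 -1.083
v 3.035 2.47 -1.325
v 3.1 2.599 -1.557
f 1 12 6
f 1 6 2
f 1 2 8
f 1 8 11
f 1 11 12
f 2 6 10
f 6 12 5
f 12 11 3
f 11 8 7
f 8 2 9
f 4 10 5
f 4 5 3
f 4 3 7
f 4 7 9
f 4 9 10
f 5 10 6
f 3 5 12
f 7 3 11
f 9 7 8
f 10 9 2
f 14 13 16
f 14 16 15
f 16 13 17
f 16 17 15
f 17 13 18
f 17 18 15
f 18 13 19
f 18 19 15
f 19 13 20
f 19 20 15
f 20 13 21
f 20 21 15
f 21 13 22
f 21 22 15
f 22 13 23
f 22 23 15
f 23 13 24
f 23 24 15
f 24 13 25
f 24 25 15
f 25 13 26
f 25 26 15
f 26 13 27
f 26 27 15
f 27 13 28
f 27 28 15
f 28 13 29
f 28 29 15
f 29 13 14
f 29 14 15
f 31 30 34
f 31 34 32
f 32 34 35
f 32 35 33
f 34 30 36
f 34 36 35
f 35 36 37
f 35 37 33
f 36 30 38
f 36 38 37
f 37 38 39
f 37 39 33
f 38 30 40
f 38 40 39
f 39 40 41
f 39 41 33
f 40 30 42
f 40 42 41
f 41 42 43
f 41 43 33
f 42 30 44
f 42 44 43
f 43 44 45
f 43 45 33
f 44 30 46
f 44 46 45
f 45 46 47
f 45 47 33
f 46 30 48
f 46 48 47
f 47 48 49
f 47 49 33
f 48 30 50
f 48 50 49
f 49 50 51
f 49 51 33
f 50 30 52
f 50 52 51
f 51 52 53
f 51 53 33
f 52 30 31
f 52 31 53
f 53 31 32
f 53 32 33
f 55 54 57
f 55 57 56
f 57 54 58
f 57 58 56
f 58 54 59
f 58 59 56
f 59 54 60
f 59 60 56
f 60 54 61
f 60 61 56
f 61 54 62
f 61 62 56
f 62 54 63
f 62 63 56
f 63 54 64
f 63 64 56
f 64 54 65
f 64 65 56
f 65 54 66
f 65 66 56
f 66 54 67
f 66 67 56
f 67 54 68
f 67 68 56
f 68 54 69
f 68 69 56
f 69 54 70
f 69 70 56
f 70 54 71
f 70 71 56
f 71 54 55
f 71 55 56



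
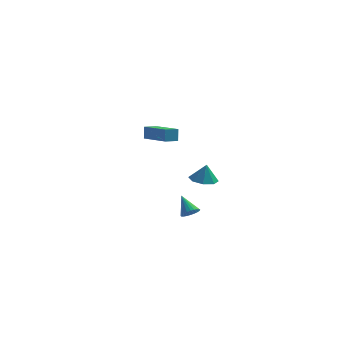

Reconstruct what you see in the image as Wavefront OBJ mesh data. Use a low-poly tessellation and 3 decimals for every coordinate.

v -0.735 -3.776 -3.017
v -0.265 -3.732 -2.737
v -1.305 -3.024 -2.183
v -0.248 -3.568 -2.873
v -0.305 -3.435 -3.032
v -0.427 -3.354 -3.188
v -0.597 -3.338 -3.319
v -0.788 -3.388 -3.403
v -0.97 -3.498 -3.429
v -1.117 -3.65 -3.392
v -1.206 -3.821 -3.298
v -1.223 -3.985 -3.162
v -1.166 -4.118 -3.003
v -1.044 -4.199 -2.846
v -0.874 -4.215 -2.716
v -0.683 -4.165 -2.631
v -0.5 -4.055 -2.606
v -0.354 -3.903 -2.643
v -0.512 0.441 -2.767
v 0.306 0.497 -2.896
v -0.348 0.539 -1.693
v 0.02 1.064 -2.904
v -0.578 1.266 -2.831
v -1.137 0.985 -2.721
v -1.33 0.386 -2.637
v -1.043 -0.181 -2.629
v -0.445 -0.383 -2.702
v 0.113 -0.103 -2.813
v -2.87 2.517 -1.05
v -2.894 2.813 -0.275
v -4.277 4.07 -1.687
v -4.301 4.366 -0.912
v -2.219 3.034 -1.228
v -2.243 3.33 -0.453
v -3.626 4.587 -1.865
v -3.65 4.883 -1.09
f 2 1 4
f 2 4 3
f 4 1 5
f 4 5 3
f 5 1 6
f 5 6 3
f 6 1 7
f 6 7 3
f 7 1 8
f 7 8 3
f 8 1 9
f 8 9 3
f 9 1 10
f 9 10 3
f 10 1 11
f 10 11 3
f 11 1 12
f 11 12 3
f 12 1 13
f 12 13 3
f 13 1 14
f 13 14 3
f 14 1 15
f 14 15 3
f 15 1 16
f 15 16 3
f 16 1 17
f 16 17 3
f 17 1 18
f 17 18 3
f 18 1 2
f 18 2 3
f 20 19 22
f 20 22 21
f 22 19 23
f 22 23 21
f 23 19 24
f 23 24 21
f 24 19 25
f 24 25 21
f 25 19 26
f 25 26 21
f 26 19 27
f 26 27 21
f 27 19 28
f 27 28 21
f 28 19 20
f 28 20 21
f 30 32 29
f 33 30 29
f 29 32 31
f 31 33 29
f 30 36 32
f 34 30 33
f 34 36 30
f 32 36 31
f 35 33 31
f 31 36 35
f 35 34 33
f 36 34 35



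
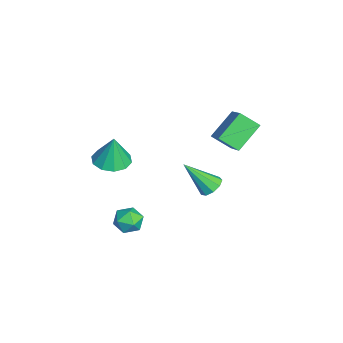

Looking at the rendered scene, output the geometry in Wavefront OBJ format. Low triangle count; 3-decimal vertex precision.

v -1.843 -0.913 -3.1
v -1.261 -0.478 -3.216
v -1.319 -1.782 -3.724
v -0.737 -1.347 -3.84
v -0.875 -1.604 -3.164
v -1.199 -1.067 -2.779
v -1.381 -1.193 -4.161
v -1.705 -0.656 -3.776
v -0.975 -0.652 -3.872
v -0.662 -0.905 -3.256
v -1.918 -1.355 -3.684
v -1.605 -1.608 -3.068
v -3.599 3.361 -0.667
v -3.875 2.506 -0.067
v -4.431 4.316 0.311
v -4.708 3.461 0.91
v -2.132 3.599 0.35
v -2.409 2.744 0.949
v -2.965 4.554 1.327
v -3.241 3.699 1.927
v -1.936 -1.788 0.08
v -1.075 -1.688 -0.005
v -1.804 -1.672 1.54
v -1.302 -1.201 -0.023
v -1.77 -0.938 -0.002
v -2.302 -0.999 0.051
v -2.693 -1.362 0.115
v -2.796 -1.887 0.165
v -2.569 -2.375 0.184
v -2.101 -2.638 0.162
v -1.57 -2.577 0.11
v -1.178 -2.214 0.046
v -2.819 2.492 -2.6
v -2.274 2.237 -2.75
v -3.001 1.288 -1.22
v -2.216 2.55 -2.47
v -2.44 2.835 -2.25
v -2.841 2.96 -2.194
v -3.233 2.866 -2.328
v -3.43 2.596 -2.589
v -3.342 2.278 -2.855
v -3.01 2.06 -3.002
v -2.588 2.043 -2.96
f 1 12 6
f 1 6 2
f 1 2 8
f 1 8 11
f 1 11 12
f 2 6 10
f 6 12 5
f 12 11 3
f 11 8 7
f 8 2 9
f 4 10 5
f 4 5 3
f 4 3 7
f 4 7 9
f 4 9 10
f 5 10 6
f 3 5 12
f 7 3 11
f 9 7 8
f 10 9 2
f 14 16 13
f 17 14 13
f 13 16 15
f 15 17 13
f 14 20 16
f 18 14 17
f 18 20 14
f 16 20 15
f 19 17 15
f 15 20 19
f 19 18 17
f 20 18 19
f 22 21 24
f 22 24 23
f 24 21 25
f 24 25 23
f 25 21 26
f 25 26 23
f 26 21 27
f 26 27 23
f 27 21 28
f 27 28 23
f 28 21 29
f 28 29 23
f 29 21 30
f 29 30 23
f 30 21 31
f 30 31 23
f 31 21 32
f 31 32 23
f 32 21 22
f 32 22 23
f 34 33 36
f 34 36 35
f 36 33 37
f 36 37 35
f 37 33 38
f 37 38 35
f 38 33 39
f 38 39 35
f 39 33 40
f 39 40 35
f 40 33 41
f 40 41 35
f 41 33 42
f 41 42 35
f 42 33 43
f 42 43 35
f 43 33 34
f 43 34 35



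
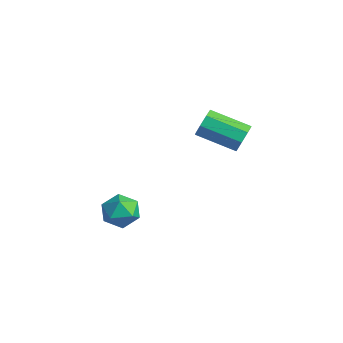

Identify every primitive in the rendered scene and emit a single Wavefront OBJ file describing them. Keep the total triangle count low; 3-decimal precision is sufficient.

v -2.991 -2.933 -1.75
v -2.285 -3.601 -2.122
v -4.215 -3.799 -2.518
v -3.509 -4.467 -2.89
v -3.72 -4.446 -1.871
v -2.964 -3.911 -1.396
v -3.536 -3.489 -3.244
v -2.78 -2.954 -2.769
v -2.622 -3.945 -3.045
v -2.736 -4.537 -2.196
v -3.764 -2.863 -2.444
v -3.878 -3.455 -1.595
v -2.667 2.704 0.849
v -2.216 2.617 1.565
v -3.723 1.25 2.347
v -4.173 1.336 1.631
v -2.644 3.107 1.597
v -4.15 1.739 2.379
v -3.085 3.36 1.191
v -4.591 1.992 1.974
v -3.281 3.229 0.585
v -4.787 1.861 1.367
v -3.117 2.79 0.133
v -4.624 1.423 0.915
v -2.69 2.301 0.101
v -4.196 0.933 0.883
v -2.249 2.048 0.506
v -3.755 0.68 1.289
v -2.053 2.179 1.113
v -3.559 0.811 1.895
f 1 12 6
f 1 6 2
f 1 2 8
f 1 8 11
f 1 11 12
f 2 6 10
f 6 12 5
f 12 11 3
f 11 8 7
f 8 2 9
f 4 10 5
f 4 5 3
f 4 3 7
f 4 7 9
f 4 9 10
f 5 10 6
f 3 5 12
f 7 3 11
f 9 7 8
f 10 9 2
f 14 13 17
f 14 17 15
f 15 17 18
f 15 18 16
f 17 13 19
f 17 19 18
f 18 19 20
f 18 20 16
f 19 13 21
f 19 21 20
f 20 21 22
f 20 22 16
f 21 13 23
f 21 23 22
f 22 23 24
f 22 24 16
f 23 13 25
f 23 25 24
f 24 25 26
f 24 26 16
f 25 13 27
f 25 27 26
f 26 27 28
f 26 28 16
f 27 13 29
f 27 29 28
f 28 29 30
f 28 30 16
f 29 13 14
f 29 14 30
f 30 14 15
f 30 15 16



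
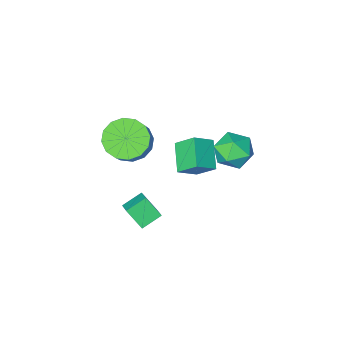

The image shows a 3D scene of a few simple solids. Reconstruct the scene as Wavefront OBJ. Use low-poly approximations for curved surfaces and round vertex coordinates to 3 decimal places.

v -0.892 1.485 0.438
v 0.094 1.211 0.316
v -1.374 -0.051 0.004
v -0.388 -0.325 -0.118
v -0.756 -0.131 0.825
v -0.458 0.819 1.093
v -0.822 0.341 -0.773
v -0.524 1.291 -0.505
v 0.137 0.503 -0.433
v 0.178 0.212 0.555
v -1.458 0.948 -0.235
v -1.417 0.657 0.753
v 0.689 1.014 2.012
v 1.622 0.955 2.629
v 1.249 2.194 1.275
v 2.182 2.135 1.891
v 1.198 0.245 1.169
v 2.131 0.186 1.785
v 1.758 1.425 0.431
v 2.691 1.366 1.048
v 2.81 -2.67 -0.296
v 3.542 -2.234 -0.961
v 4.341 -1.115 0.652
v 3.61 -1.55 1.316
v 3.103 -1.889 -0.983
v 3.902 -0.769 0.63
v 2.585 -1.753 -0.821
v 3.384 -0.633 0.792
v 2.128 -1.863 -0.519
v 2.927 -0.743 1.094
v 1.854 -2.189 -0.156
v 2.653 -1.069 1.456
v 1.836 -2.643 0.168
v 2.635 -1.524 1.781
v 2.079 -3.105 0.368
v 2.878 -1.986 1.981
v 2.518 -3.451 0.39
v 3.317 -2.331 2.003
v 3.036 -3.587 0.228
v 3.835 -2.467 1.841
v 3.493 -3.477 -0.074
v 4.292 -2.357 1.539
v 3.767 -3.151 -0.436
v 4.566 -2.031 1.176
v 3.785 -2.696 -0.761
v 4.584 -1.577 0.852
v 3.341 -1.062 -4.839
v 2.337 -1.057 -4.388
v 3.565 -0.267 -4.349
v 2.562 -0.262 -3.898
v 3.758 -1.758 -3.902
v 2.755 -1.753 -3.451
v 3.983 -0.963 -3.412
v 2.979 -0.958 -2.961
f 1 12 6
f 1 6 2
f 1 2 8
f 1 8 11
f 1 11 12
f 2 6 10
f 6 12 5
f 12 11 3
f 11 8 7
f 8 2 9
f 4 10 5
f 4 5 3
f 4 3 7
f 4 7 9
f 4 9 10
f 5 10 6
f 3 5 12
f 7 3 11
f 9 7 8
f 10 9 2
f 14 16 13
f 17 14 13
f 13 16 15
f 15 17 13
f 14 20 16
f 18 14 17
f 18 20 14
f 16 20 15
f 19 17 15
f 15 20 19
f 19 18 17
f 20 18 19
f 22 21 25
f 22 25 23
f 23 25 26
f 23 26 24
f 25 21 27
f 25 27 26
f 26 27 28
f 26 28 24
f 27 21 29
f 27 29 28
f 28 29 30
f 28 30 24
f 29 21 31
f 29 31 30
f 30 31 32
f 30 32 24
f 31 21 33
f 31 33 32
f 32 33 34
f 32 34 24
f 33 21 35
f 33 35 34
f 34 35 36
f 34 36 24
f 35 21 37
f 35 37 36
f 36 37 38
f 36 38 24
f 37 21 39
f 37 39 38
f 38 39 40
f 38 40 24
f 39 21 41
f 39 41 40
f 40 41 42
f 40 42 24
f 41 21 43
f 41 43 42
f 42 43 44
f 42 44 24
f 43 21 45
f 43 45 44
f 44 45 46
f 44 46 24
f 45 21 22
f 45 22 46
f 46 22 23
f 46 23 24
f 48 50 47
f 51 48 47
f 47 50 49
f 49 51 47
f 48 54 50
f 52 48 51
f 52 54 48
f 50 54 49
f 53 51 49
f 49 54 53
f 53 52 51
f 54 52 53



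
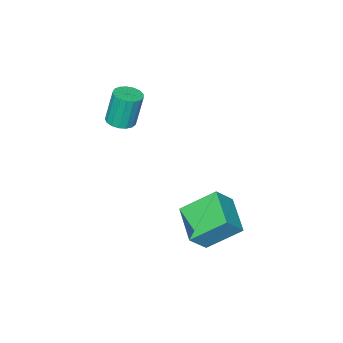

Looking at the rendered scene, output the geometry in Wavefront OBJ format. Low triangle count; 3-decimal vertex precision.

v -1.046 0.216 -2.111
v -2.256 1.397 -0.816
v -0.074 1.915 -2.752
v -1.284 3.096 -1.457
v -0.116 0.064 -1.103
v -1.326 1.245 0.192
v 0.856 1.763 -1.744
v -0.354 2.944 -0.449
v -0.091 -3.939 2.94
v 0.614 -4.111 3.08
v 0.297 -3.893 4.941
v -0.409 -3.721 4.8
v 0.619 -3.759 3.04
v 0.302 -3.541 4.9
v 0.461 -3.448 2.976
v 0.144 -3.231 4.837
v 0.177 -3.25 2.905
v -0.14 -3.032 4.765
v -0.169 -3.21 2.841
v -0.486 -2.992 4.702
v -0.497 -3.336 2.8
v -0.815 -3.118 4.66
v -0.733 -3.601 2.791
v -1.05 -3.383 4.651
v -0.821 -3.943 2.816
v -1.138 -3.725 4.676
v -0.742 -4.284 2.869
v -1.059 -4.066 4.73
v -0.514 -4.546 2.939
v -0.831 -4.328 4.799
v -0.19 -4.669 3.009
v -0.507 -4.451 4.869
v 0.158 -4.625 3.063
v -0.159 -4.407 4.923
v 0.448 -4.423 3.088
v 0.131 -4.205 4.949
f 2 4 1
f 5 2 1
f 1 4 3
f 3 5 1
f 2 8 4
f 6 2 5
f 6 8 2
f 4 8 3
f 7 5 3
f 3 8 7
f 7 6 5
f 8 6 7
f 10 9 13
f 10 13 11
f 11 13 14
f 11 14 12
f 13 9 15
f 13 15 14
f 14 15 16
f 14 16 12
f 15 9 17
f 15 17 16
f 16 17 18
f 16 18 12
f 17 9 19
f 17 19 18
f 18 19 20
f 18 20 12
f 19 9 21
f 19 21 20
f 20 21 22
f 20 22 12
f 21 9 23
f 21 23 22
f 22 23 24
f 22 24 12
f 23 9 25
f 23 25 24
f 24 25 26
f 24 26 12
f 25 9 27
f 25 27 26
f 26 27 28
f 26 28 12
f 27 9 29
f 27 29 28
f 28 29 30
f 28 30 12
f 29 9 31
f 29 31 30
f 30 31 32
f 30 32 12
f 31 9 33
f 31 33 32
f 32 33 34
f 32 34 12
f 33 9 35
f 33 35 34
f 34 35 36
f 34 36 12
f 35 9 10
f 35 10 36
f 36 10 11
f 36 11 12



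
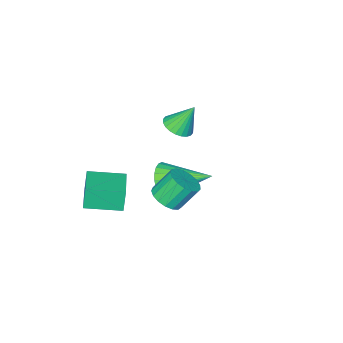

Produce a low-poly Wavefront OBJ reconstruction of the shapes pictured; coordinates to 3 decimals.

v 4.155 1.516 2.61
v 4.74 1.393 3.028
v 4.111 1.801 4.028
v 3.525 1.924 3.61
v 4.782 1.723 2.92
v 4.153 2.13 3.921
v 4.68 2.006 2.741
v 4.051 2.413 3.742
v 4.458 2.176 2.532
v 3.829 2.583 3.533
v 4.166 2.195 2.341
v 3.537 2.602 3.342
v 3.872 2.059 2.211
v 3.243 2.466 3.212
v 3.642 1.798 2.173
v 3.013 2.205 3.173
v 3.53 1.473 2.235
v 2.901 1.88 3.235
v 3.561 1.158 2.382
v 2.932 1.565 3.383
v 3.727 0.925 2.582
v 3.098 1.332 3.582
v 3.992 0.827 2.788
v 3.363 1.235 3.789
v 4.294 0.888 2.953
v 3.665 1.295 3.954
v 4.564 1.092 3.04
v 3.935 1.499 4.04
v 2.083 -0.894 0.935
v 2.587 -0.902 1.656
v 1.037 0.854 1.685
v 2.772 -0.701 1.448
v 2.852 -0.53 1.161
v 2.815 -0.415 0.84
v 2.666 -0.372 0.533
v 2.429 -0.409 0.288
v 2.139 -0.519 0.141
v 1.841 -0.687 0.115
v 1.579 -0.886 0.214
v 1.394 -1.086 0.422
v 1.314 -1.257 0.709
v 1.351 -1.373 1.03
v 1.499 -1.415 1.337
v 1.736 -1.379 1.582
v 2.026 -1.268 1.729
v 2.325 -1.101 1.755
v -1.167 -3.519 0.984
v -0.768 -2.903 0.895
v -1.653 -3.021 2.256
v -1.017 -2.827 0.77
v -1.289 -2.857 0.678
v -1.543 -2.987 0.632
v -1.739 -3.199 0.64
v -1.848 -3.459 0.701
v -1.854 -3.729 0.804
v -1.755 -3.966 0.935
v -1.567 -4.136 1.073
v -1.318 -4.212 1.198
v -1.045 -4.182 1.29
v -0.792 -4.051 1.336
v -0.596 -3.84 1.328
v -0.486 -3.579 1.267
v -0.481 -3.31 1.164
v -0.58 -3.072 1.033
v 2.356 -3.065 -1.114
v 2.157 -3.115 -0.043
v 3.481 -1.832 -0.848
v 3.282 -1.882 0.223
v 3.558 -4.198 -0.943
v 3.359 -4.248 0.128
v 4.683 -2.965 -0.677
v 4.484 -3.015 0.394
f 2 1 5
f 2 5 3
f 3 5 6
f 3 6 4
f 5 1 7
f 5 7 6
f 6 7 8
f 6 8 4
f 7 1 9
f 7 9 8
f 8 9 10
f 8 10 4
f 9 1 11
f 9 11 10
f 10 11 12
f 10 12 4
f 11 1 13
f 11 13 12
f 12 13 14
f 12 14 4
f 13 1 15
f 13 15 14
f 14 15 16
f 14 16 4
f 15 1 17
f 15 17 16
f 16 17 18
f 16 18 4
f 17 1 19
f 17 19 18
f 18 19 20
f 18 20 4
f 19 1 21
f 19 21 20
f 20 21 22
f 20 22 4
f 21 1 23
f 21 23 22
f 22 23 24
f 22 24 4
f 23 1 25
f 23 25 24
f 24 25 26
f 24 26 4
f 25 1 27
f 25 27 26
f 26 27 28
f 26 28 4
f 27 1 2
f 27 2 28
f 28 2 3
f 28 3 4
f 30 29 32
f 30 32 31
f 32 29 33
f 32 33 31
f 33 29 34
f 33 34 31
f 34 29 35
f 34 35 31
f 35 29 36
f 35 36 31
f 36 29 37
f 36 37 31
f 37 29 38
f 37 38 31
f 38 29 39
f 38 39 31
f 39 29 40
f 39 40 31
f 40 29 41
f 40 41 31
f 41 29 42
f 41 42 31
f 42 29 43
f 42 43 31
f 43 29 44
f 43 44 31
f 44 29 45
f 44 45 31
f 45 29 46
f 45 46 31
f 46 29 30
f 46 30 31
f 48 47 50
f 48 50 49
f 50 47 51
f 50 51 49
f 51 47 52
f 51 52 49
f 52 47 53
f 52 53 49
f 53 47 54
f 53 54 49
f 54 47 55
f 54 55 49
f 55 47 56
f 55 56 49
f 56 47 57
f 56 57 49
f 57 47 58
f 57 58 49
f 58 47 59
f 58 59 49
f 59 47 60
f 59 60 49
f 60 47 61
f 60 61 49
f 61 47 62
f 61 62 49
f 62 47 63
f 62 63 49
f 63 47 64
f 63 64 49
f 64 47 48
f 64 48 49
f 66 68 65
f 69 66 65
f 65 68 67
f 67 69 65
f 66 72 68
f 70 66 69
f 70 72 66
f 68 72 67
f 71 69 67
f 67 72 71
f 71 70 69
f 72 70 71



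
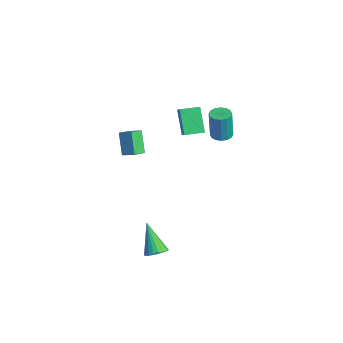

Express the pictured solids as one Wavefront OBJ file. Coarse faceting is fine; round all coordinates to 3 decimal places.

v 1.627 2.177 2.048
v 2.182 1.952 2.012
v 2.248 1.837 3.737
v 1.693 2.063 3.772
v 2.221 2.259 2.03
v 2.287 2.145 3.755
v 2.101 2.545 2.054
v 2.167 2.43 3.779
v 1.855 2.732 2.076
v 1.92 2.617 3.801
v 1.547 2.77 2.09
v 1.612 2.656 3.815
v 1.26 2.65 2.093
v 1.326 2.535 3.818
v 1.072 2.403 2.083
v 1.138 2.288 3.808
v 1.033 2.095 2.065
v 1.099 1.981 3.79
v 1.153 1.81 2.041
v 1.219 1.695 3.766
v 1.4 1.623 2.019
v 1.465 1.508 3.744
v 1.708 1.584 2.005
v 1.773 1.47 3.73
v 1.994 1.705 2.002
v 2.06 1.59 3.727
v 3.799 -2.199 -4.59
v 4.281 -2.525 -4.278
v 2.681 -2.341 -3.01
v 4.338 -2.264 -4.214
v 4.301 -1.992 -4.216
v 4.178 -1.756 -4.282
v 3.989 -1.596 -4.401
v 3.767 -1.541 -4.553
v 3.551 -1.599 -4.711
v 3.378 -1.762 -4.848
v 3.277 -2 -4.941
v 3.266 -2.272 -4.973
v 3.348 -2.532 -4.939
v 3.507 -2.734 -4.844
v 3.717 -2.844 -4.705
v 3.941 -2.842 -4.547
v 4.141 -2.729 -4.396
v -2.726 1.317 1.177
v -1.948 1.174 1.789
v -2.556 2.414 1.219
v -1.778 2.27 1.83
v -1.702 1.21 -0.15
v -0.924 1.066 0.461
v -1.532 2.306 -0.109
v -0.754 2.163 0.503
v -2.59 -1.468 0.241
v -2.245 -2.163 0.534
v -1.948 -0.987 0.626
v -1.602 -1.683 0.919
v -1.778 -1.577 -0.979
v -1.432 -2.273 -0.686
v -1.135 -1.097 -0.594
v -0.79 -1.792 -0.301
f 2 1 5
f 2 5 3
f 3 5 6
f 3 6 4
f 5 1 7
f 5 7 6
f 6 7 8
f 6 8 4
f 7 1 9
f 7 9 8
f 8 9 10
f 8 10 4
f 9 1 11
f 9 11 10
f 10 11 12
f 10 12 4
f 11 1 13
f 11 13 12
f 12 13 14
f 12 14 4
f 13 1 15
f 13 15 14
f 14 15 16
f 14 16 4
f 15 1 17
f 15 17 16
f 16 17 18
f 16 18 4
f 17 1 19
f 17 19 18
f 18 19 20
f 18 20 4
f 19 1 21
f 19 21 20
f 20 21 22
f 20 22 4
f 21 1 23
f 21 23 22
f 22 23 24
f 22 24 4
f 23 1 25
f 23 25 24
f 24 25 26
f 24 26 4
f 25 1 2
f 25 2 26
f 26 2 3
f 26 3 4
f 28 27 30
f 28 30 29
f 30 27 31
f 30 31 29
f 31 27 32
f 31 32 29
f 32 27 33
f 32 33 29
f 33 27 34
f 33 34 29
f 34 27 35
f 34 35 29
f 35 27 36
f 35 36 29
f 36 27 37
f 36 37 29
f 37 27 38
f 37 38 29
f 38 27 39
f 38 39 29
f 39 27 40
f 39 40 29
f 40 27 41
f 40 41 29
f 41 27 42
f 41 42 29
f 42 27 43
f 42 43 29
f 43 27 28
f 43 28 29
f 45 47 44
f 48 45 44
f 44 47 46
f 46 48 44
f 45 51 47
f 49 45 48
f 49 51 45
f 47 51 46
f 50 48 46
f 46 51 50
f 50 49 48
f 51 49 50
f 53 55 52
f 56 53 52
f 52 55 54
f 54 56 52
f 53 59 55
f 57 53 56
f 57 59 53
f 55 59 54
f 58 56 54
f 54 59 58
f 58 57 56
f 59 57 58



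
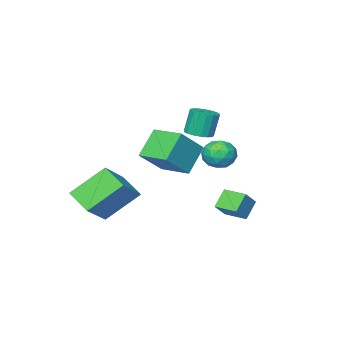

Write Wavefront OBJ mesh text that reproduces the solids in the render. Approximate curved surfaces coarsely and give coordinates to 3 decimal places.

v -0.734 -0.845 0.904
v -0.369 -0.263 0.971
v -0.68 -0.214 2.243
v -1.046 -0.795 2.176
v -0.672 -0.158 0.893
v -0.983 -0.108 2.164
v -0.989 -0.209 0.817
v -1.301 -0.16 2.089
v -1.248 -0.407 0.762
v -1.559 -0.358 2.033
v -1.389 -0.705 0.739
v -1.701 -0.655 2.01
v -1.38 -1.034 0.753
v -1.692 -0.985 2.025
v -1.224 -1.321 0.803
v -1.535 -1.271 2.075
v -0.955 -1.498 0.876
v -1.266 -1.449 2.147
v -0.635 -1.526 0.955
v -0.946 -1.476 2.226
v -0.338 -1.397 1.023
v -0.65 -1.348 2.294
v -0.133 -1.142 1.063
v -0.444 -1.093 2.335
v -0.064 -0.819 1.067
v -0.376 -0.77 2.339
v -0.15 -0.502 1.034
v -0.461 -0.453 2.306
v 2.9 2.061 2.061
v 4.154 2.132 3.176
v 2.673 3.576 2.219
v 3.928 3.647 3.335
v 3.912 2.333 0.905
v 5.167 2.404 2.021
v 3.686 3.848 1.064
v 4.94 3.919 2.179
v -1.097 0.577 -3.762
v -1.815 0.385 -2.951
v -1.405 1.685 -3.773
v -2.123 1.493 -2.962
v -0.297 0.807 -2.998
v -1.015 0.615 -2.187
v -0.605 1.915 -3.009
v -1.323 1.723 -2.198
v 0.921 3.112 1.39
v 1.392 2.91 0.749
v 0.288 1.95 1.291
v 0.759 1.748 0.65
v 1.086 1.795 1.4
v 1.478 2.513 1.462
v 0.202 2.347 0.578
v 0.594 3.065 0.64
v 0.947 2.437 0.247
v 1.494 2.096 0.756
v 0.186 2.764 1.284
v 0.733 2.423 1.793
v 1.212 3.113 1.078
v 0.468 1.747 0.962
v 0.66 1.775 1.403
v 0.937 1.656 1.026
v 1.263 2.88 1.497
v 1.539 2.761 1.12
v 1.359 2.106 1.503
v 0.141 2.099 0.92
v 0.417 1.98 0.543
v 0.743 3.204 1.014
v 1.02 3.085 0.637
v 0.321 2.754 0.537
v 1.227 2.717 0.407
v 0.855 2.034 0.348
v 0.528 2.385 0.306
v 0.758 2.808 0.342
v 1.548 2.516 0.705
v 1.176 1.833 0.647
v 1.369 1.861 1.088
v 1.599 2.283 1.124
v 1.287 2.238 0.41
v 0.504 3.027 1.393
v 0.132 2.344 1.335
v 0.081 2.577 0.916
v 0.311 2.999 0.952
v 0.825 2.826 1.692
v 0.453 2.143 1.633
v 0.922 2.052 1.698
v 1.152 2.475 1.734
v 0.393 2.622 1.63
v 3.7 -3.228 -2.975
v 2.257 -2.519 -1.577
v 3.665 -1.977 -3.646
v 2.222 -1.268 -2.248
v 5.178 -2.552 -1.792
v 3.735 -1.843 -0.394
v 5.143 -1.301 -2.463
v 3.7 -0.592 -1.065
f 2 1 5
f 2 5 3
f 3 5 6
f 3 6 4
f 5 1 7
f 5 7 6
f 6 7 8
f 6 8 4
f 7 1 9
f 7 9 8
f 8 9 10
f 8 10 4
f 9 1 11
f 9 11 10
f 10 11 12
f 10 12 4
f 11 1 13
f 11 13 12
f 12 13 14
f 12 14 4
f 13 1 15
f 13 15 14
f 14 15 16
f 14 16 4
f 15 1 17
f 15 17 16
f 16 17 18
f 16 18 4
f 17 1 19
f 17 19 18
f 18 19 20
f 18 20 4
f 19 1 21
f 19 21 20
f 20 21 22
f 20 22 4
f 21 1 23
f 21 23 22
f 22 23 24
f 22 24 4
f 23 1 25
f 23 25 24
f 24 25 26
f 24 26 4
f 25 1 27
f 25 27 26
f 26 27 28
f 26 28 4
f 27 1 2
f 27 2 28
f 28 2 3
f 28 3 4
f 30 32 29
f 33 30 29
f 29 32 31
f 31 33 29
f 30 36 32
f 34 30 33
f 34 36 30
f 32 36 31
f 35 33 31
f 31 36 35
f 35 34 33
f 36 34 35
f 38 40 37
f 41 38 37
f 37 40 39
f 39 41 37
f 38 44 40
f 42 38 41
f 42 44 38
f 40 44 39
f 43 41 39
f 39 44 43
f 43 42 41
f 44 42 43
f 45 82 61
f 82 56 85
f 61 85 50
f 82 85 61
f 45 61 57
f 61 50 62
f 57 62 46
f 61 62 57
f 45 57 66
f 57 46 67
f 66 67 52
f 57 67 66
f 45 66 78
f 66 52 81
f 78 81 55
f 66 81 78
f 45 78 82
f 78 55 86
f 82 86 56
f 78 86 82
f 46 62 73
f 62 50 76
f 73 76 54
f 62 76 73
f 50 85 63
f 85 56 84
f 63 84 49
f 85 84 63
f 56 86 83
f 86 55 79
f 83 79 47
f 86 79 83
f 55 81 80
f 81 52 68
f 80 68 51
f 81 68 80
f 52 67 72
f 67 46 69
f 72 69 53
f 67 69 72
f 48 74 60
f 74 54 75
f 60 75 49
f 74 75 60
f 48 60 58
f 60 49 59
f 58 59 47
f 60 59 58
f 48 58 65
f 58 47 64
f 65 64 51
f 58 64 65
f 48 65 70
f 65 51 71
f 70 71 53
f 65 71 70
f 48 70 74
f 70 53 77
f 74 77 54
f 70 77 74
f 49 75 63
f 75 54 76
f 63 76 50
f 75 76 63
f 47 59 83
f 59 49 84
f 83 84 56
f 59 84 83
f 51 64 80
f 64 47 79
f 80 79 55
f 64 79 80
f 53 71 72
f 71 51 68
f 72 68 52
f 71 68 72
f 54 77 73
f 77 53 69
f 73 69 46
f 77 69 73
f 88 90 87
f 91 88 87
f 87 90 89
f 89 91 87
f 88 94 90
f 92 88 91
f 92 94 88
f 90 94 89
f 93 91 89
f 89 94 93
f 93 92 91
f 94 92 93



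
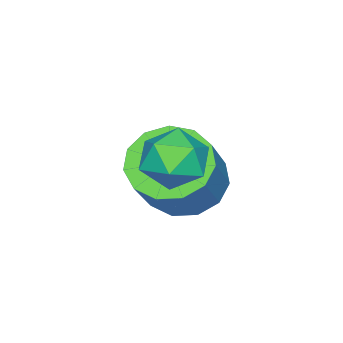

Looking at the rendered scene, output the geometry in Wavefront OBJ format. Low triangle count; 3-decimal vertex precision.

v -2.749 4.179 0.494
v -2.29 4.699 0.891
v -2.39 3.241 1.309
v -1.931 3.761 1.706
v -2.727 3.825 1.738
v -2.949 4.405 1.234
v -1.731 3.535 0.966
v -1.953 4.115 0.462
v -1.661 4.301 1.182
v -2.276 4.481 1.659
v -2.404 3.459 0.541
v -3.019 3.639 1.018
v -4.2 3.031 -1.119
v -3.448 2.655 -1.622
v -2.428 2.932 -0.304
v -3.18 3.309 0.199
v -3.453 3.196 -1.732
v -2.433 3.473 -0.414
v -3.696 3.685 -1.647
v -2.675 3.962 -0.329
v -4.098 3.966 -1.395
v -3.078 4.244 -0.076
v -4.533 3.951 -1.055
v -3.513 4.228 0.264
v -4.862 3.643 -0.735
v -3.842 3.921 0.583
v -4.981 3.142 -0.538
v -3.961 3.419 0.781
v -4.852 2.605 -0.525
v -3.832 2.882 0.794
v -4.516 2.204 -0.701
v -3.496 2.481 0.618
v -4.08 2.065 -1.009
v -3.059 2.342 0.309
v -3.682 2.233 -1.353
v -2.661 2.511 -0.034
f 1 12 6
f 1 6 2
f 1 2 8
f 1 8 11
f 1 11 12
f 2 6 10
f 6 12 5
f 12 11 3
f 11 8 7
f 8 2 9
f 4 10 5
f 4 5 3
f 4 3 7
f 4 7 9
f 4 9 10
f 5 10 6
f 3 5 12
f 7 3 11
f 9 7 8
f 10 9 2
f 14 13 17
f 14 17 15
f 15 17 18
f 15 18 16
f 17 13 19
f 17 19 18
f 18 19 20
f 18 20 16
f 19 13 21
f 19 21 20
f 20 21 22
f 20 22 16
f 21 13 23
f 21 23 22
f 22 23 24
f 22 24 16
f 23 13 25
f 23 25 24
f 24 25 26
f 24 26 16
f 25 13 27
f 25 27 26
f 26 27 28
f 26 28 16
f 27 13 29
f 27 29 28
f 28 29 30
f 28 30 16
f 29 13 31
f 29 31 30
f 30 31 32
f 30 32 16
f 31 13 33
f 31 33 32
f 32 33 34
f 32 34 16
f 33 13 35
f 33 35 34
f 34 35 36
f 34 36 16
f 35 13 14
f 35 14 36
f 36 14 15
f 36 15 16



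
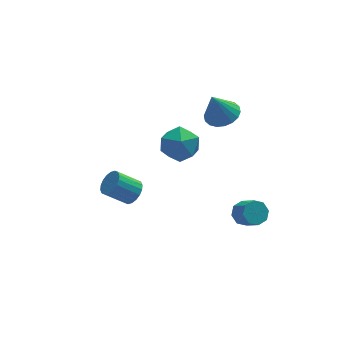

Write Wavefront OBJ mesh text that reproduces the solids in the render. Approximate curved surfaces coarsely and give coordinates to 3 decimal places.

v -0.621 2.015 3.266
v -0.117 1.692 2.301
v -0.323 0.348 3.979
v 0.181 0.025 3.014
v 0.682 0.79 3.688
v 0.498 1.82 3.247
v -0.938 0.22 3.033
v -1.122 1.25 2.592
v -0.313 0.583 2.157
v 0.688 0.935 2.561
v -1.128 1.105 3.719
v -0.127 1.457 4.123
v -2.937 -0.765 1.595
v -2.585 -0.249 1.953
v -3.67 -0.139 2.862
v -4.023 -0.655 2.505
v -2.751 -0.084 1.735
v -3.837 0.027 2.644
v -2.954 -0.053 1.489
v -4.04 0.057 2.398
v -3.154 -0.164 1.264
v -4.239 -0.054 2.173
v -3.311 -0.394 1.105
v -4.396 -0.283 2.014
v -3.394 -0.697 1.043
v -4.479 -0.587 1.952
v -3.386 -1.014 1.09
v -4.471 -0.903 1.999
v -3.29 -1.281 1.238
v -4.375 -1.171 2.147
v -3.123 -1.447 1.456
v -4.209 -1.336 2.365
v -2.92 -1.477 1.702
v -4.006 -1.367 2.611
v -2.721 -1.366 1.927
v -3.806 -1.256 2.836
v -2.564 -1.137 2.086
v -3.649 -1.026 2.995
v -2.481 -0.833 2.148
v -3.566 -0.723 3.057
v -2.489 -0.517 2.101
v -3.574 -0.406 3.01
v 2.712 -0.431 -1.721
v 3.197 0.028 -1.452
v 3.554 -0.83 -0.631
v 3.068 -1.289 -0.899
v 2.709 0.066 -1.2
v 3.066 -0.792 -0.379
v 2.222 -0.187 -1.253
v 2.579 -1.045 -0.431
v 2.022 -0.583 -1.58
v 2.379 -1.441 -0.758
v 2.226 -0.89 -1.989
v 2.583 -1.748 -1.168
v 2.714 -0.928 -2.241
v 3.071 -1.786 -1.42
v 3.201 -0.675 -2.189
v 3.558 -1.533 -1.367
v 3.401 -0.279 -1.862
v 3.758 -1.137 -1.04
v 2.472 3.271 2.975
v 3.325 2.933 3.258
v 1.888 3.129 4.565
v 3.367 3.355 3.311
v 3.232 3.76 3.297
v 2.947 4.068 3.22
v 2.567 4.218 3.094
v 2.168 4.181 2.944
v 1.83 3.963 2.801
v 1.619 3.608 2.692
v 1.576 3.187 2.639
v 1.711 2.781 2.652
v 1.997 2.473 2.73
v 2.376 2.323 2.856
v 2.775 2.36 3.005
v 3.113 2.578 3.148
f 1 12 6
f 1 6 2
f 1 2 8
f 1 8 11
f 1 11 12
f 2 6 10
f 6 12 5
f 12 11 3
f 11 8 7
f 8 2 9
f 4 10 5
f 4 5 3
f 4 3 7
f 4 7 9
f 4 9 10
f 5 10 6
f 3 5 12
f 7 3 11
f 9 7 8
f 10 9 2
f 14 13 17
f 14 17 15
f 15 17 18
f 15 18 16
f 17 13 19
f 17 19 18
f 18 19 20
f 18 20 16
f 19 13 21
f 19 21 20
f 20 21 22
f 20 22 16
f 21 13 23
f 21 23 22
f 22 23 24
f 22 24 16
f 23 13 25
f 23 25 24
f 24 25 26
f 24 26 16
f 25 13 27
f 25 27 26
f 26 27 28
f 26 28 16
f 27 13 29
f 27 29 28
f 28 29 30
f 28 30 16
f 29 13 31
f 29 31 30
f 30 31 32
f 30 32 16
f 31 13 33
f 31 33 32
f 32 33 34
f 32 34 16
f 33 13 35
f 33 35 34
f 34 35 36
f 34 36 16
f 35 13 37
f 35 37 36
f 36 37 38
f 36 38 16
f 37 13 39
f 37 39 38
f 38 39 40
f 38 40 16
f 39 13 41
f 39 41 40
f 40 41 42
f 40 42 16
f 41 13 14
f 41 14 42
f 42 14 15
f 42 15 16
f 44 43 47
f 44 47 45
f 45 47 48
f 45 48 46
f 47 43 49
f 47 49 48
f 48 49 50
f 48 50 46
f 49 43 51
f 49 51 50
f 50 51 52
f 50 52 46
f 51 43 53
f 51 53 52
f 52 53 54
f 52 54 46
f 53 43 55
f 53 55 54
f 54 55 56
f 54 56 46
f 55 43 57
f 55 57 56
f 56 57 58
f 56 58 46
f 57 43 59
f 57 59 58
f 58 59 60
f 58 60 46
f 59 43 44
f 59 44 60
f 60 44 45
f 60 45 46
f 62 61 64
f 62 64 63
f 64 61 65
f 64 65 63
f 65 61 66
f 65 66 63
f 66 61 67
f 66 67 63
f 67 61 68
f 67 68 63
f 68 61 69
f 68 69 63
f 69 61 70
f 69 70 63
f 70 61 71
f 70 71 63
f 71 61 72
f 71 72 63
f 72 61 73
f 72 73 63
f 73 61 74
f 73 74 63
f 74 61 75
f 74 75 63
f 75 61 76
f 75 76 63
f 76 61 62
f 76 62 63

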